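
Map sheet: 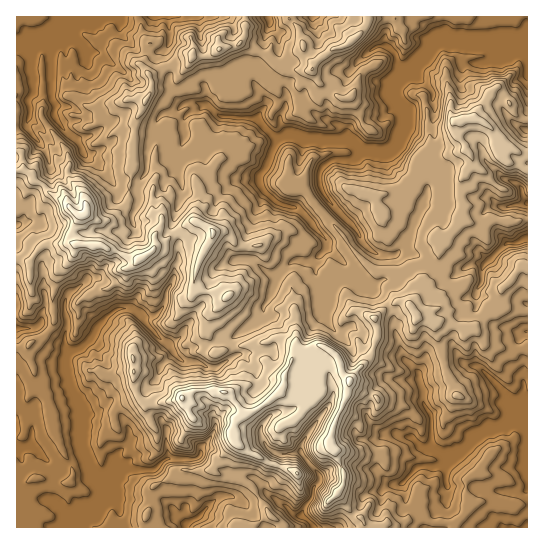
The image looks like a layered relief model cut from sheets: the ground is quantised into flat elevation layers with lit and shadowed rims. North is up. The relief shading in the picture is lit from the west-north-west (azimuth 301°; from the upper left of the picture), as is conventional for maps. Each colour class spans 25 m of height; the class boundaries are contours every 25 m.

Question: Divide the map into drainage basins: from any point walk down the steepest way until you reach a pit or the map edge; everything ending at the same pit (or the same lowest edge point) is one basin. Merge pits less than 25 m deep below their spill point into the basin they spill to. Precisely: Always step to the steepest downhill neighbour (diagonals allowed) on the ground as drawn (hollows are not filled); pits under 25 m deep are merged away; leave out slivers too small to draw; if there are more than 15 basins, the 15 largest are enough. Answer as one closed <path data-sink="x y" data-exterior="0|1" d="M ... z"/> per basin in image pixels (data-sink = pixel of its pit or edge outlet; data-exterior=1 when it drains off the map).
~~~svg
<path data-sink="527 41" data-exterior="1" d="M527 16l-157 0-3 10-10 11-14 10-12 2-16 14-5 8-25-3-6-3-9-10-28-12-8 4-13 1-12 8-27 1-33 18 3 7-1 9-15 28-3 26 2 22-4 10-2 22-2 7-17 14-11 1-12-6-8 1-8 15-2 8 5 5 27 1 37 15 13-8 6-7 8-2 10-11 16-11 6 0 10 6 5 3 1 5-14 27-6 25 24 6 8 5-14 15-4 10 0 10 8 18 4 2 20-8 15 0 15-4 5-4 16 4 11 10 6 0 14-6 18 13 4 16 7 6 6-9 12-10 5-11 4-13-2-19 22-17 5 0 8 4 18-19 11-15 0-32 10-4 15-17-1-16-3-4 0-15 7-14 6-6 0-2-18-30 0-9 8-3 10 0 11-16 4-9 7-6 8 5 9 17 9 9 7 0z"/><path data-sink="71 527" data-exterior="1" d="M197 221l-11 3-21 19-8 2-6 7-13 8-37-15-23-1-3 3-3 11-13 12-6 21 0 34-12 14-8 2-5 5 0 7 7 17 0 5 13 23 5 29 20 47-3 9-11 0-14-4-12 0-10 4-3 6 0 18-4 2 1 19 128 0 0-13 4-6 0-14 5-10 13-5 8-9 35 0 6-10 18-20 16 12 21 11 16 3-4-18 1-10-4-12 18-10 15-16 3-6-1-12-12-28-10-12-10-4-9-2-5 4-15 4-15 0-20 8-4-2-8-18 0-10 4-10 14-15-8-5-24-6 6-25 14-27-2-6z"/><path data-sink="527 425" data-exterior="1" d="M402 301l-5 0-7 4-15 13 2 19-4 13-5 11-19 20-2 16-11 21-5 25 13 30 0 9-7 12 17 21 9 4 2 9 90 0 1-5 9-9 6-9 4-2 19-2 19 4 14 0 1-156-18 2-17-4-8-3-10-13-9 1-8-5-16-6-25-2-5-12z"/><path data-sink="66 17" data-exterior="1" d="M138 16l-122 1 0 133 5 3 2 16 9 6 2 6 8 3 8 9 15 7 9 12 7 4 6-1 12 6 14-2 15-16 1-20 6-16-2-22 3-26 8-13 8-21-3-10-8-9 8-23-6-8z"/><path data-sink="314 527" data-exterior="1" d="M321 345l-14 6-10-1 10 12 1 9 7 12 1 12-18 22-18 10 4 12-1 10 2 17 3 3-17-5-21-11-16-12-18 20-5 9 38 14 7 7 12 22 17 15 78 0 0-9-9-4-17-21 7-12 0-9-13-30 1-13 15-33 2-16-8-10-2-13z"/><path data-sink="527 238" data-exterior="1" d="M463 219l-14 16-10 4 0 32-28 35 6 13 25 2 27 11 4-1 3-6 23-23 4-15 10-9 4-8 5-5 6 0 0-44-7-1-10 3-21-3-8 8-3 0z"/><path data-sink="186 525" data-exterior="0" d="M211 471l-36 0-8 9-13 5-5 10 0 14-4 6 0 12 96 1 14-3 10-8 6-2-15-24-7-7z"/><path data-sink="527 203" data-exterior="1" d="M475 119l-17 1-5 6 4 11 7 6 1 7 4 3 4 8 0 2-6 6-7 14 0 15 3 4 1 17 15 9 3 0 8-8 21 3 16-3 1-50-22-9-7-8 0-16-9-10z"/><path data-sink="17 447" data-exterior="1" d="M27 347l-11 2 1 159 3-1 0-18 3-6 10-4 37 4 3-9-18-43-7-33-13-23z"/><path data-sink="154 17" data-exterior="1" d="M245 16l-106 0 4 19 6 8-8 23 8 9 2 0 31-18 27-1 12-8 13-1 6-4 5-9z"/><path data-sink="17 329" data-exterior="1" d="M73 243l-28 1-10 10-5 10-4-4-10-1 1 89 8 0 8-7 8-2 12-14 0-34 4-18 15-15 5-13z"/><path data-sink="17 225" data-exterior="1" d="M23 169l-7 2 0 87 10 2 4 4 5-10 10-10 26-1-2-4 2-8 9-16-7-4-8-11-15-7-8-9-8-3-2-6z"/><path data-sink="269 17" data-exterior="1" d="M289 16l-43 0-1 18-5 8 30 13 9 10 6 3 25 3 3-6-9-12-5-24-10-10z"/><path data-sink="313 17" data-exterior="1" d="M369 16l-79 0-1 3 10 10 5 24 10 12 17-16 12-2 14-10 10-11z"/><path data-sink="527 130" data-exterior="1" d="M498 88l-5 1-5 5-15 24 17 9 13 18 7 2 9 6 8 2 1-34-7-2-9-9-3-8z"/>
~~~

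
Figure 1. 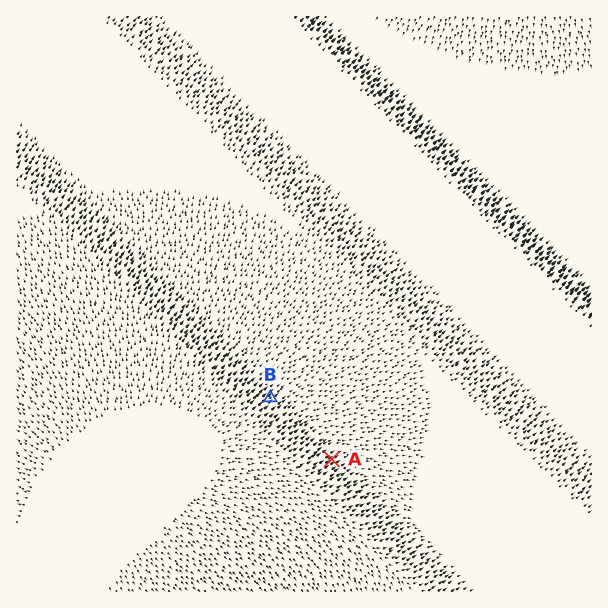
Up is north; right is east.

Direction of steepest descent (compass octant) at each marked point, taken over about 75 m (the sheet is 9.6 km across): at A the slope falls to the NE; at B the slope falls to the NE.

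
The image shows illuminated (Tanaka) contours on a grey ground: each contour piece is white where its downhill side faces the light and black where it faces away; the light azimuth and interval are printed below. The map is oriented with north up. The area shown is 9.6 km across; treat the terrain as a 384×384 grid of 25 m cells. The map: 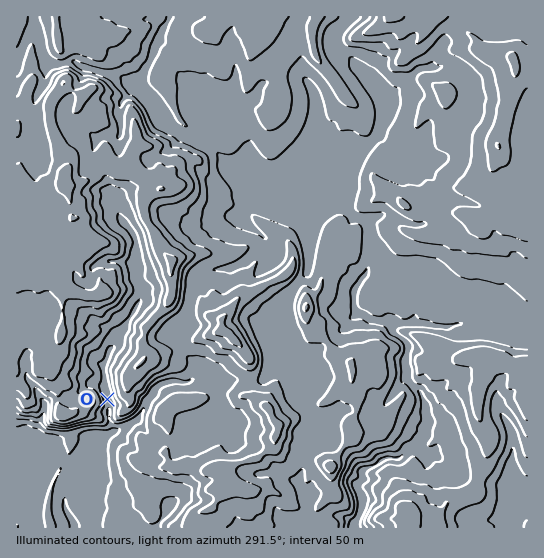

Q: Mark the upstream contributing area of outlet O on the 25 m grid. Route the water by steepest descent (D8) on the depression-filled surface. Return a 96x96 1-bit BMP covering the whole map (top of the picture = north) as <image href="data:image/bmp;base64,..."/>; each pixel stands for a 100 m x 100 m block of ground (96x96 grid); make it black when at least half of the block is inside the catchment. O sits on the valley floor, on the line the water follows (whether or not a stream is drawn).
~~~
<image width="96" height="96" href="data:image/bmp;base64,Qk2+BAAAAAAAAD4AAAAoAAAAYAAAAGAAAAABAAEAAAAAAIAEAAATCwAAEwsAAAIAAAAAAAAA////AAAAAAAAAAAAAAAAAAAAAAAAAAAAAAAAAAAAAAAAAAAAAAAAAAAAAAAAAAAAAAAAAAAAAAAAAAAAAAAAAAAAAAAAAAAAAAAAAAAAAAAAAAAAAAAAAAAAAAAAAAAAAAAAAAAAAAAAAAAAAAAAAAAAAAAAAAAAAAAAAAAAAAAAAAAAAAAAAAAAAAAAAAAAAAAAAAAAAAAAAAAAAAAAAAAAAAAAAAAAAAAAAAAAAAAAAAAAAAAAAAAAAAAAAAAAAAAAAAAAAAAAAAAAAAAAAAAAAAAAAAAAAAAAAAAAAAAAAAAAAAAAAAAAAAAAAAAAAAAAAAAAAAAAAAAAAAAAAAAAAAAA4AAAAAAAAAAAAAAA8AAAAAAAAAAAAAAA/AAAAAAAAAAAAAAA/+AAAAAAAAAAAAAA//AAAAAAAAAAAAAB//gAAAAAAAAAAAAB//gAAAAAAAAAAAAB//gAAAAAAAAAAAAD//wAAAAAAAAAAAAD//4AAAAAAAAAAAAD//8AAAAAAAAAAAAD//8AAAAAAAAAAAAB//8AAAAAAAAAAAAA//8AAAAAAAAAAAAA//8AAAAAAAAAAAAA//8AAAAAAAAAAAAAf/8AAAAAAAAAAAAAf/+AAAAAAAAAAAAAf//AAAAAAAAAAAAAf//gAAAAAAAAAAAAf//wAAAAAAAAAAAAf//4AAAAAAAAAAAAf//4AAAAAAAAAAAAf//4AAAAAAAAAAAB///4AAAAAAAAAAD////4AAAAAAAAAAD////4AAAAAAAAAAD////4AAAAAAAAAAD////4AAAAAAAAAAD////4AAAAAAAAAAD////wAAAAAAAAAAD////gAAAAAAAAAAAB///gAAAAAAAAAAAA///AAAAAAAAAAAAAf//AAAAAAAAAAAAAf/+AAAAAAAAAAAAAP/+AAAAAAAAAAAAAP/8AAAAAAAAAAAAAP/8AAAAAAAAAAAAAP/8AAAAAAAAAAAAAP/8AAAAAAAAAAAAAP/+AAAAAAAAAAAAAP//AAAAAAAAAAAAAD//AAAAAAAAAAAAAA/8AAAAAAAAAAAAAAfwAAAAAAAAAAAAAAAAAAAAAAAAAAAAAAAAAAAAAAAAAAAAAAAAAAAAAAAAAAAAAAAAAAAAAAAAAAAAAAAAAAAAAAAAAAAAAAAAAAAAAAAAAAAAAAAAAAAAAAAAAAAAAAAAAAAAAAAAAAAAAAAAAAAAAAAAAAAAAAAAAAAAAAAAAAAAAAAAAAAAAAAAAAAAAAAAAAAAAAAAAAAAAAAAAAAAAAAAAAAAAAAAAAAAAAAAAAAAAAAAAAAAAAAAAAAAAAAAAAAAAAAAAAAAAAAAAAAAAAAAAAAAAAAAAAAAAAAAAAAAAAAAAAAAAAAAAAAAAAAAAAAAAAAAAAAAAAAAAAAAAAAAAAAAAAAAAAAAAAAAAAAAAAAAAAAAAAAAAAAAAAAAAAAAAAAAAAAAAAAAAAAAAAAAAAAAAAAAAAAAAAAAAAAAAAAAAAAAAAAAAAAAAAAAAAAAAAAAAAAAAAAAAAAAAAAAAAAA="/>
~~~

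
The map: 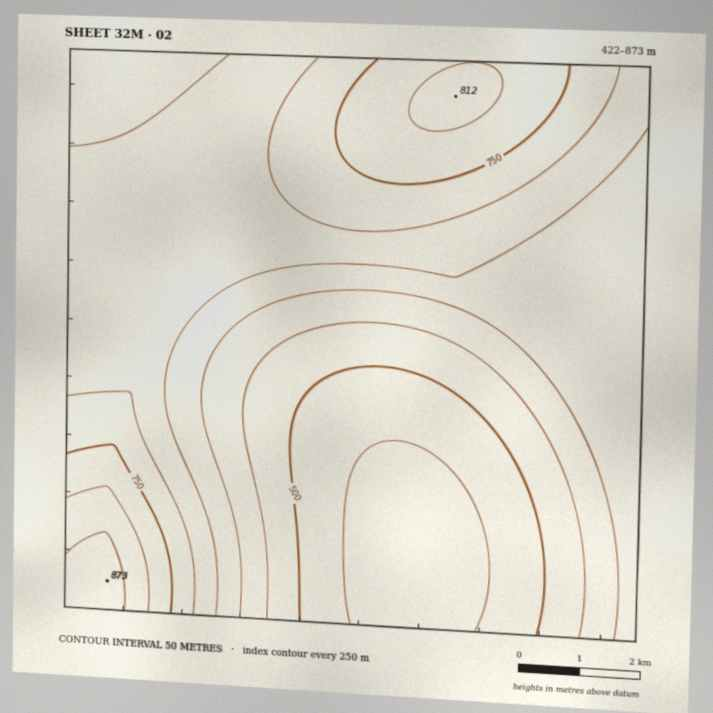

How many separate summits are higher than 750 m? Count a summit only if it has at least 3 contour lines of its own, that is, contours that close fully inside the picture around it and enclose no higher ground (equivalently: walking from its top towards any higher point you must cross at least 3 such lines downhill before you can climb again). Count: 0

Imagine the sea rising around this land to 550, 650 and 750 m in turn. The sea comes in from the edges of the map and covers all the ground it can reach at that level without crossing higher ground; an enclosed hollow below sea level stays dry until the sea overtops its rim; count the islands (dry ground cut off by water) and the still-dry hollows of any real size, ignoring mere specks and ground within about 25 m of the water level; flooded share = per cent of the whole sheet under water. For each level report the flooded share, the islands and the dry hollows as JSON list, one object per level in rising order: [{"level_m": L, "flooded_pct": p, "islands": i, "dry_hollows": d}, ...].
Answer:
[{"level_m": 550, "flooded_pct": 27, "islands": 0, "dry_hollows": 0}, {"level_m": 650, "flooded_pct": 55, "islands": 0, "dry_hollows": 0}, {"level_m": 750, "flooded_pct": 89, "islands": 0, "dry_hollows": 0}]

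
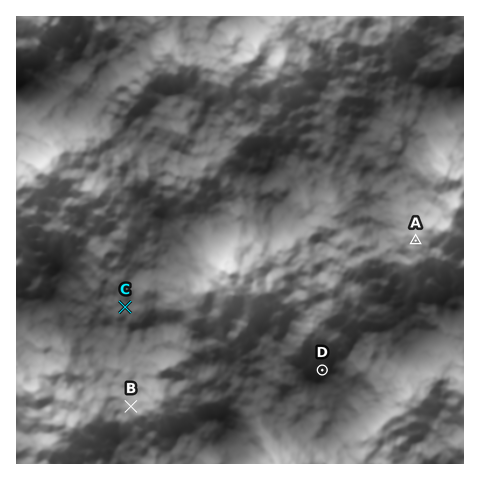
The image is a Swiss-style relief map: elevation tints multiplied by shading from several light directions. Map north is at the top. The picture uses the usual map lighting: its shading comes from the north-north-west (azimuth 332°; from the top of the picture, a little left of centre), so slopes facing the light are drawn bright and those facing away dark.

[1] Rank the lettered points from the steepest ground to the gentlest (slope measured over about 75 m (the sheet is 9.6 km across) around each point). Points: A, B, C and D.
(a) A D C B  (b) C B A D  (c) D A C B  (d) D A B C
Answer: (d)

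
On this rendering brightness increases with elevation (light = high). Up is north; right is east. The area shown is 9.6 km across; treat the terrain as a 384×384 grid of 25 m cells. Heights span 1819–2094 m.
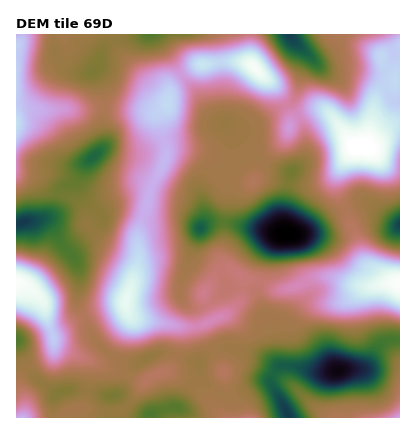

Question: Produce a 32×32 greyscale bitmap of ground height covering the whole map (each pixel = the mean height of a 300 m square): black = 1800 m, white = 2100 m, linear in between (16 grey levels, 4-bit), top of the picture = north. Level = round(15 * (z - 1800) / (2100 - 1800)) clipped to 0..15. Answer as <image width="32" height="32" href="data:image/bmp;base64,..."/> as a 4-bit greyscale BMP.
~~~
<image width="32" height="32" href="data:image/bmp;base64,Qk12AgAAAAAAAHYAAAAoAAAAIAAAACAAAAABAAQAAAAAAAACAAATCwAAEwsAABAAAAAAAAAAAAAAABEREQAiIiIAMzMzAERERABVVVUAZmZmAHd3dwCIiIgAmZmZAKqqqgC7u7sAzMzMAN3d3QDu7u4A////AKmIiIiHdnd4iIh1RXiIiJmZh4iHeId3eIiIdVZ3d3eIiId4h3iIiIiIh2VnZUVWeIiIiIiIiIiIiIdlVUMiNGeImZiIiIiIiIiIZVVDIjRneKuZiIiIiIiIiHZmZEVVZ3i8qIiaqZmYiIiIiHZnd2aKy5iJvcu6qpmIiIiHiIh3vNuYmt7cqpmqmIiImaqpmd7riJve25iJmZmIiZq8zM3u2oib3tuYiZmZmZqavN7u7smHis3bmImZmZmaqrze7tuYd4m926iImZiIiZqrzd2Yh2eJrMuoiIiHZVVnibu6dnZniKzLqHeIdjIiNXiZh1VWd4iby5hlZ2QhESV4iHVEVneIiruYZWdlMiJGiIh1ZmZ3eIm7mHd3d1RFZ4iId3d3d3iJu5iHiIh2Z4iYiIiId3d4iruoiIiIiHeJqZmZmId2d4qruYiIiIh3iczMy5iHdleJq7qYiIiIiInO7uypiIdmiau7mIiIiJiK3v/typmId4m7upiIiImpm97u7cuqmIiKvMuYiIiJqqzu7u3LuqmImszMmIiIiaq93M3dy6qpiJq8zKmIiaqpvLq93MqZiIiJu8uqmavMqZmIrMy5iId3iau7u7vN7ah3iJvMuYiHd4iZms3M3tuHZoibzMqIiHeIiImru824ZVeIm8zKiIiIh3d4iJmal0RoiJq7"/>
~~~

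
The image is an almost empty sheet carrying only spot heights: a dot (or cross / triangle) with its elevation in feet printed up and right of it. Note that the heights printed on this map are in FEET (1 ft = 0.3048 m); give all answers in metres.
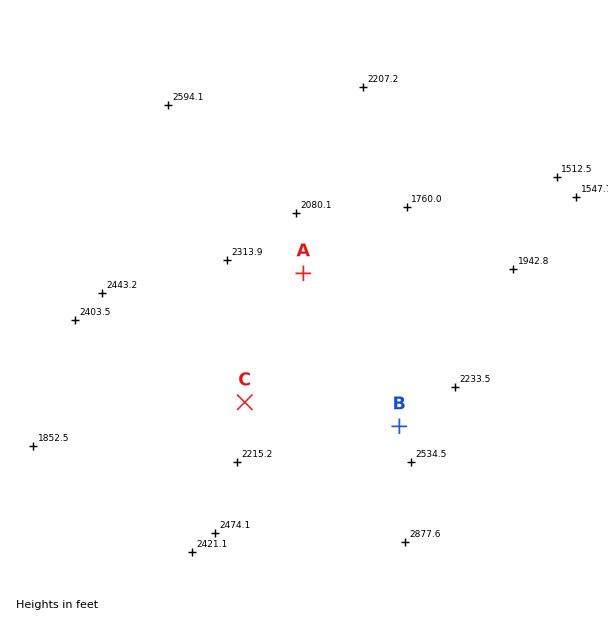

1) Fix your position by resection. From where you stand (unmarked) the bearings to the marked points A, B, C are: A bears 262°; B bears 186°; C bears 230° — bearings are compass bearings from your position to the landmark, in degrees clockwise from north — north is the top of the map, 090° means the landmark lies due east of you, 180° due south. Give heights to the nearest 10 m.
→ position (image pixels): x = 417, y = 257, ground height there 590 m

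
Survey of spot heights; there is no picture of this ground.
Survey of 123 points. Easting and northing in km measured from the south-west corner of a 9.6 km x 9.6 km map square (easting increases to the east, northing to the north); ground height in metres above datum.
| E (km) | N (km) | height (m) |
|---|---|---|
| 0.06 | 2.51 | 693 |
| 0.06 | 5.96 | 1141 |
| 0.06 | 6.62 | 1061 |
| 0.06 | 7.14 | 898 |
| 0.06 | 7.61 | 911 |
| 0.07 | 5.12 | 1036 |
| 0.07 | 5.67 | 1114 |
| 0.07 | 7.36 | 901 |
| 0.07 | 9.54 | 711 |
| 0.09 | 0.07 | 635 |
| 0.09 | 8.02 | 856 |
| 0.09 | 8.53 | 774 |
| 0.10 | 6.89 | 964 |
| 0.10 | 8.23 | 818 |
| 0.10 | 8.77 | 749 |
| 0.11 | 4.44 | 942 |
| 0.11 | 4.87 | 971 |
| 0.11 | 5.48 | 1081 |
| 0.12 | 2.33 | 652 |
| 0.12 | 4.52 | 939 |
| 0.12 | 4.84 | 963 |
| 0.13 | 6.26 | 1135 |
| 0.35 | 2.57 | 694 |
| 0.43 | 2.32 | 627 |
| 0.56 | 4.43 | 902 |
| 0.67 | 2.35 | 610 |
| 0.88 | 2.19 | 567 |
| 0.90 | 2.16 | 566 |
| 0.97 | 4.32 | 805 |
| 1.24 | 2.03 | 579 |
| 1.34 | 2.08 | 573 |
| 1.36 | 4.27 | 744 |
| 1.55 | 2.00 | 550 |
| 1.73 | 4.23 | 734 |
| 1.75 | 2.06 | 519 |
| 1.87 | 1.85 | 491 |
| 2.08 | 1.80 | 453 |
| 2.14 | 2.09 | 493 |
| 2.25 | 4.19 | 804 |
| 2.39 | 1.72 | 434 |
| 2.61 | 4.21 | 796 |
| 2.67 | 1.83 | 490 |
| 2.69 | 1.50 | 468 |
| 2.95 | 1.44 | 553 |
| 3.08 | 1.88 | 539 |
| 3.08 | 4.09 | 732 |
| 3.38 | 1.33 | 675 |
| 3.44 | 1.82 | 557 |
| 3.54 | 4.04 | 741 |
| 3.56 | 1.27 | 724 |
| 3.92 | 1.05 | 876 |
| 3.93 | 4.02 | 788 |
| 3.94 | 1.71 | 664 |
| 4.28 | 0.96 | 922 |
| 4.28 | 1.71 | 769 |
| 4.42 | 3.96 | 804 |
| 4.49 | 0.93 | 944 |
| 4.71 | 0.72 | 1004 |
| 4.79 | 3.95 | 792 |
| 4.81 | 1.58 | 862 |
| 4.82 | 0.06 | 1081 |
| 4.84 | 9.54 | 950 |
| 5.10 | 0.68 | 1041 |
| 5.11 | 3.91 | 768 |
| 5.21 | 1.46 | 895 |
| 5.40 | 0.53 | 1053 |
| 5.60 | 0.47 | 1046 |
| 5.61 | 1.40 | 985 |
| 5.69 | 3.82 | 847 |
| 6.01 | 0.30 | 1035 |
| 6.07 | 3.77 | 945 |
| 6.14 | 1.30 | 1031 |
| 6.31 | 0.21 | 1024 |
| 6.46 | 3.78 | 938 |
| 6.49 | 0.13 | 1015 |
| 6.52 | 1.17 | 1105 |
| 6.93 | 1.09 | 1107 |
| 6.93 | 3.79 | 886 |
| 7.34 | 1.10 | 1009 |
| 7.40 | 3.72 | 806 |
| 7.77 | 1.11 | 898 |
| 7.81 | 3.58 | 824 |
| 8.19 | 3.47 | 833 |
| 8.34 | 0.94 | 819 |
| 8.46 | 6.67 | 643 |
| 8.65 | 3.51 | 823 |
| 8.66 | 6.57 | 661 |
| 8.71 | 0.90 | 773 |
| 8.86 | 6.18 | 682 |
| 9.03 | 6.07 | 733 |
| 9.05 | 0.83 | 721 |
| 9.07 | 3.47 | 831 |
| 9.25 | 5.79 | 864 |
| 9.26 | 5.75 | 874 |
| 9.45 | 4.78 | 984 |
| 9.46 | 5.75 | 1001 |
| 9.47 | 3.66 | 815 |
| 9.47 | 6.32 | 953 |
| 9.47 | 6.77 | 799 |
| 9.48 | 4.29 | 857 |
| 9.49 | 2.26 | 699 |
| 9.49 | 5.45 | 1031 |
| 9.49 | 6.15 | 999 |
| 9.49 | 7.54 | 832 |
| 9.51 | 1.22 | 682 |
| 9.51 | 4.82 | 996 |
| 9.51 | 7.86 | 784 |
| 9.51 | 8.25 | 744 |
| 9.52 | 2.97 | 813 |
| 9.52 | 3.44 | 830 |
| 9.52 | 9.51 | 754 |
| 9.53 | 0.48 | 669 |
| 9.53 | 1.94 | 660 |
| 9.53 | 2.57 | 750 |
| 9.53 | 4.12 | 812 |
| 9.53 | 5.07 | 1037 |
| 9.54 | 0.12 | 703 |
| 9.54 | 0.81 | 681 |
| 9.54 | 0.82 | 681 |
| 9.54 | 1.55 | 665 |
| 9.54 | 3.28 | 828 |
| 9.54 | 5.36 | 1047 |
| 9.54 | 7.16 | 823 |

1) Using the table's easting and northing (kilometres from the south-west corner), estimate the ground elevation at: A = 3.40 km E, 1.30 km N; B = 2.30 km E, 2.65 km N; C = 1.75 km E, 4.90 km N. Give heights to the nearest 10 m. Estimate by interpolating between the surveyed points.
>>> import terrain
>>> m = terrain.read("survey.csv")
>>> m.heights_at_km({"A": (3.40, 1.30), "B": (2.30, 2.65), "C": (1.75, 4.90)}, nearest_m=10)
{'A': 690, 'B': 650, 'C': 880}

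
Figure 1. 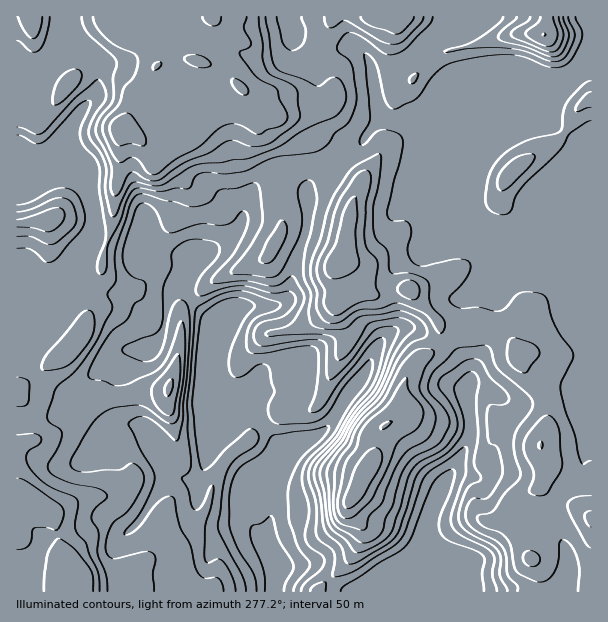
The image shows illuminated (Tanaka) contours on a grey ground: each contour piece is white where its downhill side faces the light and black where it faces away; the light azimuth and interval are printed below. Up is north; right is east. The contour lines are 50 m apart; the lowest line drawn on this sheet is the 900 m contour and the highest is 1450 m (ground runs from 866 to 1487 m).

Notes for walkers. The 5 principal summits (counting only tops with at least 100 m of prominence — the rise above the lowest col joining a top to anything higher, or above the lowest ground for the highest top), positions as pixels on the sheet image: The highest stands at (122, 129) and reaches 1487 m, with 621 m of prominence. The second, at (545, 35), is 1451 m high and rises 223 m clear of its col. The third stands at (342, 258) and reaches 1390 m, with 177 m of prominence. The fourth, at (371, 465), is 1378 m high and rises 137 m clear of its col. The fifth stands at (47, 219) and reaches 1371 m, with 151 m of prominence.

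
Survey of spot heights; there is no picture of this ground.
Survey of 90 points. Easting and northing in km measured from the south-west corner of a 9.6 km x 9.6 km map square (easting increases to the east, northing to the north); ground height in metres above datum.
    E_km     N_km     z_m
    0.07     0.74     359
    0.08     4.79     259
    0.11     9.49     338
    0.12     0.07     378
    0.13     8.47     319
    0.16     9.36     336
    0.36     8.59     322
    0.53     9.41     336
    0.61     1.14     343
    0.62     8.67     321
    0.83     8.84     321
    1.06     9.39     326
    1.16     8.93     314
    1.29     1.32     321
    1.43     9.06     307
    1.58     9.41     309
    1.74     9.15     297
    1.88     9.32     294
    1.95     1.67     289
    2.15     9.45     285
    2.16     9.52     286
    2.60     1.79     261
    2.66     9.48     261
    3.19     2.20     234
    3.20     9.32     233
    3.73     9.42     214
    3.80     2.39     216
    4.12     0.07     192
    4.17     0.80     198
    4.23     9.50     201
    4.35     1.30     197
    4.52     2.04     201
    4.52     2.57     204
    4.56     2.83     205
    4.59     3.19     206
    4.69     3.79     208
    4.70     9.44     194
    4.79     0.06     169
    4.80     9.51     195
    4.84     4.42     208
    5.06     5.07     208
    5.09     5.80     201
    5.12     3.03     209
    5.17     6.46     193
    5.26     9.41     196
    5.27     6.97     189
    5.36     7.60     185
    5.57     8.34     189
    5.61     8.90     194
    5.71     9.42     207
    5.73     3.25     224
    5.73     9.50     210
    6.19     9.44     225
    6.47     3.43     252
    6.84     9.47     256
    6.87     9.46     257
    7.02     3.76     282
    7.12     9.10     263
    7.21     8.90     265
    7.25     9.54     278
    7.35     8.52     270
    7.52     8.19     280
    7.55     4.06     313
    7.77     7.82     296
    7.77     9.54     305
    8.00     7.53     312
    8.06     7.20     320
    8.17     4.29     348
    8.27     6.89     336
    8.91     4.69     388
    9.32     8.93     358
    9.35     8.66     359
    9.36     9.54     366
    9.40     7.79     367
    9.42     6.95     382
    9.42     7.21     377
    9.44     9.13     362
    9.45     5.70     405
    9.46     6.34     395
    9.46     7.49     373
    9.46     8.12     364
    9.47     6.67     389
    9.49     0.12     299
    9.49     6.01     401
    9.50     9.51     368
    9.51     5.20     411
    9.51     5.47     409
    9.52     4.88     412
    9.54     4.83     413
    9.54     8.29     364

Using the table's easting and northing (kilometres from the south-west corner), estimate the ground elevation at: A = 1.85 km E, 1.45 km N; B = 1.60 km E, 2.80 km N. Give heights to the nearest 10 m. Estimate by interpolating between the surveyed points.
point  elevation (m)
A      300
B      270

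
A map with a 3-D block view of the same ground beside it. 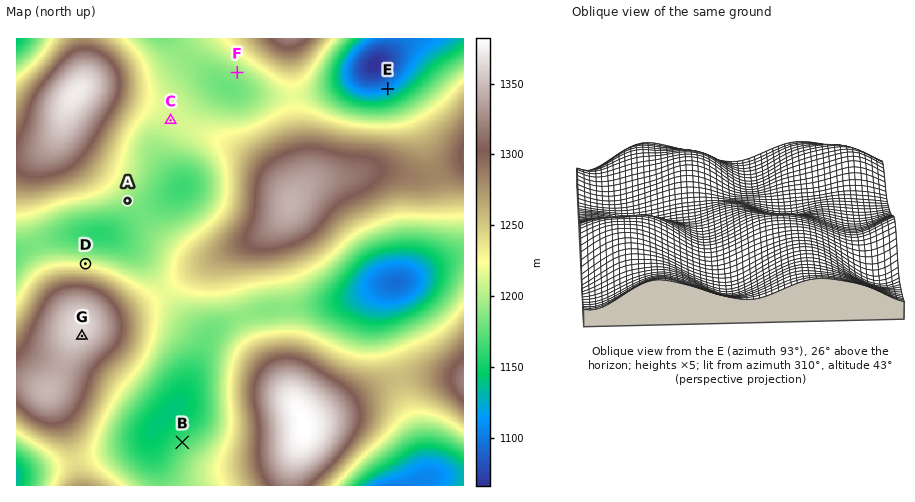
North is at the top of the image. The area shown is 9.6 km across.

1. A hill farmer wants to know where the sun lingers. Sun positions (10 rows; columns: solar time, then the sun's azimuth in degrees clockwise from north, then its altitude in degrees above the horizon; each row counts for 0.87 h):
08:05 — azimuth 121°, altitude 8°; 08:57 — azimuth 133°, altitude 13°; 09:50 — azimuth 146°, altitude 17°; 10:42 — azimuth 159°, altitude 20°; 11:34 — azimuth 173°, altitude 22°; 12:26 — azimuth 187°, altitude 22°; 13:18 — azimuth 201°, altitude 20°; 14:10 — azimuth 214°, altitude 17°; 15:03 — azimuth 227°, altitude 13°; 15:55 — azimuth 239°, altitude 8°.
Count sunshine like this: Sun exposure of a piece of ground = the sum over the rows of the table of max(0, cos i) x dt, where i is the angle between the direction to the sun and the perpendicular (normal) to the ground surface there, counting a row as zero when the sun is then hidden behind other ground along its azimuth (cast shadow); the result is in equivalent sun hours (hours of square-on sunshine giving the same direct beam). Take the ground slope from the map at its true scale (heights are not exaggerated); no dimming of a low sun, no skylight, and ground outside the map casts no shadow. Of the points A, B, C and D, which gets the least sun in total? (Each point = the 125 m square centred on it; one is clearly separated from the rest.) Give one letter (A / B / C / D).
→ D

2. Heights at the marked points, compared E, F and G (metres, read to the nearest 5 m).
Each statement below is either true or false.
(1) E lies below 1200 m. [true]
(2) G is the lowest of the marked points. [false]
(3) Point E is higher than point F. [false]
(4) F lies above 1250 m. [false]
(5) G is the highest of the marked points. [true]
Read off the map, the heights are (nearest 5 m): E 1110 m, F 1190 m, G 1360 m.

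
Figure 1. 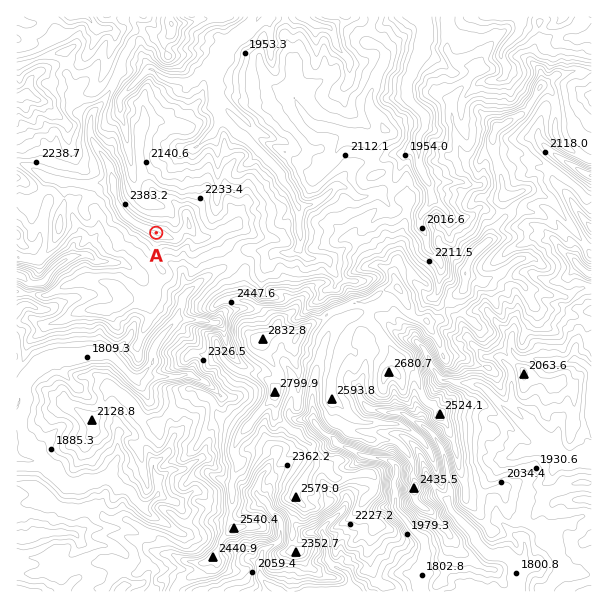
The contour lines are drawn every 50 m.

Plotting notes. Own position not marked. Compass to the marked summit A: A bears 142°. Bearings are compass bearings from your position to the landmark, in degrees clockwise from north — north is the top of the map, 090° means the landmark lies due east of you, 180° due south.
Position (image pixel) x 78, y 133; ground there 2140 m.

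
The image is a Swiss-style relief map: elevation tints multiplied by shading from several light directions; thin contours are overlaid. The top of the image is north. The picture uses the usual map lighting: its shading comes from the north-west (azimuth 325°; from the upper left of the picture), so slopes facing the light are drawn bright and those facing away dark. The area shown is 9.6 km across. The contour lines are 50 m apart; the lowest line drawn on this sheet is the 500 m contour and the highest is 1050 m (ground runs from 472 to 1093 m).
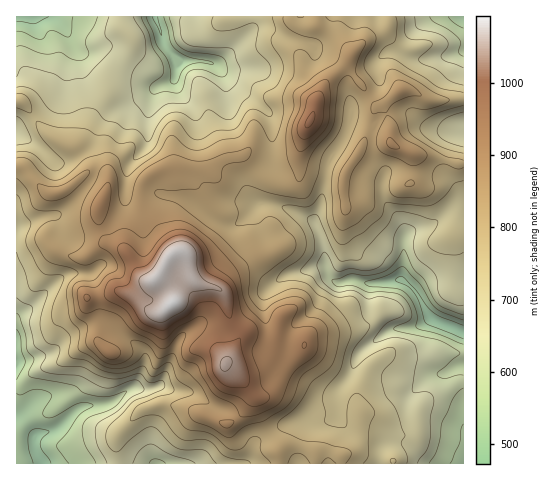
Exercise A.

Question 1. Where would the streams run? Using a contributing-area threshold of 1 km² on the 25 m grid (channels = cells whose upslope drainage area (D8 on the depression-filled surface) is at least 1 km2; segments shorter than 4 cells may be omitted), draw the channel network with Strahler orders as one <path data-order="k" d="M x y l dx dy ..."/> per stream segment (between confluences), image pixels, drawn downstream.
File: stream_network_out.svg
<path data-order="1" d="M232 463l-75 0"/><path data-order="1" d="M439 463l24 0"/><path data-order="1" d="M463 439l0 24"/><path data-order="1" d="M319 419l16 0 4-3 0-26 7-9"/><path data-order="1" d="M39 398l-17 15-5 1 0 2"/><path data-order="1" d="M332 395l14-14"/><path data-order="1" d="M182 392l-9-1-9-5-6 0"/><path data-order="2" d="M131 389l-5 2-10 9-5 3-8 1-1 1-14 0-1 1-4 0-5 3-21 19-8 4-6 0-5 2-4 4 0 10 8 15"/><path data-order="2" d="M158 386l-6 3-21 0"/><path data-order="2" d="M346 381l3-4 2-5 3-8 4-9 11-11 9-5 8-7 6-3 6 0 1-1 14 0 6-2 8-7 5 0"/><path data-order="1" d="M431 376l2-1 8 0 4-1 8-6 6-3 4 0 0-1"/><path data-order="1" d="M32 358l-4 2-10 0-1 2 0 5"/><path data-order="1" d="M136 344l9 10 0 10-9 20-5 5"/><path data-order="1" d="M193 328l-14 12-4 7-4 15-3 3-1 6-6 12-3 3"/><path data-order="3" d="M432 319l8 4 9 3 12 6 2 0"/><path data-order="1" d="M265 294l0-1 15-15 6-4 7-1 1-1 11-1 7-4 13 0 1 2"/><path data-order="3" d="M409 285l8 8 9 19 6 7"/><path data-order="1" d="M94 272l-3 1-22 0-2 1-10 7-29 30-6 2-2 2-3 4 0 30"/><path data-order="2" d="M326 269l3 8 7 6 6 0 5-3 10 0 6 3 23 0 2-2 9-1 3 3 9 2"/><path data-order="2" d="M404 246l0 23-1 1 0 8 6 7"/><path data-order="1" d="M405 237l-1 1 0 8"/><path data-order="2" d="M315 224l5 10 1 7 1 1 4 27"/><path data-order="1" d="M53 215l-8 1-11 5-2 0-4 2-6 1-5 5 0 2"/><path data-order="2" d="M259 203l11 0 1 1 5 0 1 2 7 1 27 13 4 4"/><path data-order="1" d="M126 201l0-6-1-1 1-22 4-7 16-19 1-3 0-28 4-10 1-10 2-5 4-3"/><path data-order="1" d="M186 200l27 20 10 4 13 0 2-1 19-19 1 0"/><path data-order="1" d="M382 186l0 6 1 1 1 7 15 16 3 5 1 3 0 21 1 1"/><path data-order="1" d="M34 144l-6-5-9-5-2 0 0-2"/><path data-order="1" d="M349 124l-2 8-6 12-11 13-2 4-1 11-1 1 0 6-3 7-1 14-1 1-1 7-5 9 0 7"/><path data-order="1" d="M271 118l-1-3-41-40-1 0-8-8-6-3"/><path data-order="1" d="M190 106l-9-9-6-13 0-7"/><path data-order="1" d="M148 92l10-5"/><path data-order="2" d="M158 87l13-5 4-5"/><path data-order="1" d="M225 78l-4-7-7-7"/><path data-order="2" d="M175 77l1-10-3-5-2-9"/><path data-order="2" d="M213 63l-9-1-1-1-20 0-4-5-8-3"/><path data-order="1" d="M73 56l1-1 0-9-3-5-9-15-9-9-14 0-1 1-21-1"/><path data-order="3" d="M171 53l-5-5-4-7-1-8-2-7-4-6 0-3"/><path data-order="1" d="M397 53l2 0 12 6 21 0 1-2 13 0 12-4 3 0 2-1 0-2"/><path data-order="1" d="M287 39l-8-4-9-7-14 0-35 35-8 0"/>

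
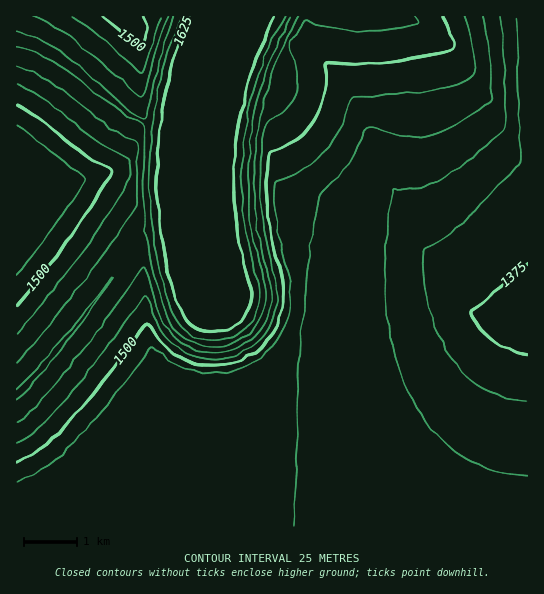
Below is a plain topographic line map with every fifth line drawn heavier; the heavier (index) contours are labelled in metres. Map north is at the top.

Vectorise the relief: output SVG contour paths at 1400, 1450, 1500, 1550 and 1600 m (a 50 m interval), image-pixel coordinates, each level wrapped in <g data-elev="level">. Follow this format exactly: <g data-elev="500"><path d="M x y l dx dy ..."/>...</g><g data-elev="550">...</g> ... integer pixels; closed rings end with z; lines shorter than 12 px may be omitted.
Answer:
<g data-elev="1400"><path d="M527 401l-21-3-20-8-17-12-16-17-12-22-9-24-6-28-3-29 2-9 17-9 16-13 63-65-5-145"/></g><g data-elev="1450"><path d="M293 527l3-44 4-145 5-33 3-39 12-69 29-34 18-35 8 0 31 8 21-1 14-4 14-6 35-23 1-8-1-32-7-45"/></g><g data-elev="1500"><path d="M17 462l22-12 26-24 36-42 45-60 3 0 11 17 13 11 13 8 16 4 17 1 18-3 14-8 14-11 8-10 5-11 4-12 2-13-2-15-9-38-5-31-2-36 3-23 27-15 11-9 8-11 6-12 4-13 1-32 31 2 25-1 41-6 28-7 3-3 0-4-11-26"/><path d="M17 104l22 15 47 36 24 15 1 3-13 23-24 35-57 74"/><path d="M143 17l4 13-2 12-4 7-38-32"/></g><g data-elev="1550"><path d="M17 423l20-18 30-35 35-45 41-58 2 0 2 5 10 35 7 16 10 14 13 10 20 6 20-1 19-9 15-14 8-16 3-19-2-12-10-39-4-30-2-36 2-35 6-34 12-40 10-25 14-26"/><path d="M17 66l17 6 21 13 52 41 28 15 3 8-1 50-2 8-25 38-31 42-33 42-29 33"/><path d="M168 17l-13 36-10 40-3 4-9-6-38-34-21-18-21-13-20-9"/></g><g data-elev="1600"><path d="M181 17l-16 47-11 51-5 52 2 51 9 52 7 28 7 19 7 9 9 8 12 5 12 2 15-3 14-8 10-11 5-14 1-18-10-37-6-36-1-32 1-31 5-34 8-35 12-33 16-32"/></g>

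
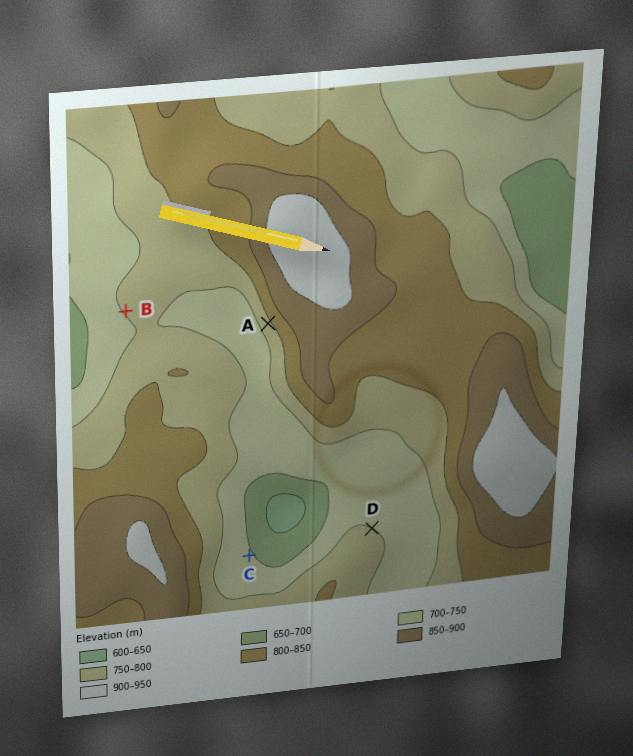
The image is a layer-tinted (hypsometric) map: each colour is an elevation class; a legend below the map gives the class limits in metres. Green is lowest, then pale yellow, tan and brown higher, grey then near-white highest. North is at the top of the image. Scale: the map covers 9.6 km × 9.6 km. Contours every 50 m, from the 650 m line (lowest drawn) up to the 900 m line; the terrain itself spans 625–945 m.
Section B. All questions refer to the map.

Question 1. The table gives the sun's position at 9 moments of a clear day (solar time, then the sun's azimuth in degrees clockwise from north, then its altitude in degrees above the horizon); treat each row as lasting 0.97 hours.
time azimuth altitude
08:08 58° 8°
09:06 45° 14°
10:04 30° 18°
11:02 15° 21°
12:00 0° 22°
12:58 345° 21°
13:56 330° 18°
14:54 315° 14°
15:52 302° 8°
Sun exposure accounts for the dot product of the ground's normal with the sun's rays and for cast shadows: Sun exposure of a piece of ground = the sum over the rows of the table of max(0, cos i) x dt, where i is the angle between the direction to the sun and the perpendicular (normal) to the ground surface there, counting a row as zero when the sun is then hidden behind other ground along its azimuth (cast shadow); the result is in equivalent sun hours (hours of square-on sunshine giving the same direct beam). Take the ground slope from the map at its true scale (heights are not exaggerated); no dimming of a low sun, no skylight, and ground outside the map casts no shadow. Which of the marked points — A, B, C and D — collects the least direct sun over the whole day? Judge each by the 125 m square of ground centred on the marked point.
A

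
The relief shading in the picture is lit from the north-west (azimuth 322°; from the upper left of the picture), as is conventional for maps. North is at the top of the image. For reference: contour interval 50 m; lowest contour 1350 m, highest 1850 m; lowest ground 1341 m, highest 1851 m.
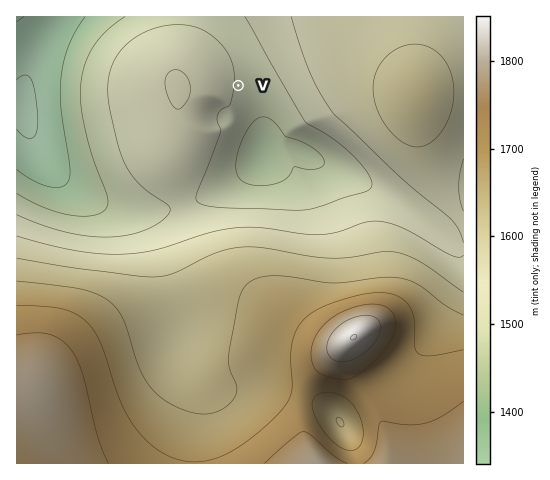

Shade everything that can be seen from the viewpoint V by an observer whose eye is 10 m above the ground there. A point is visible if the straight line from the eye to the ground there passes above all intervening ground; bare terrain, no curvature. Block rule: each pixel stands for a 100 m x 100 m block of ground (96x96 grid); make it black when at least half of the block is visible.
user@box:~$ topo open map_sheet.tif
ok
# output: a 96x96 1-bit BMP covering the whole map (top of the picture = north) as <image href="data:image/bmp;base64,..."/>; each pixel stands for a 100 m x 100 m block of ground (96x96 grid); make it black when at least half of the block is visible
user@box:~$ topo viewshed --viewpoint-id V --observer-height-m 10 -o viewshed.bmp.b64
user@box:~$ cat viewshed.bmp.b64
<image width="96" height="96" href="data:image/bmp;base64,Qk2+BAAAAAAAAD4AAAAoAAAAYAAAAGAAAAABAAEAAAAAAIAEAAATCwAAEwsAAAIAAAAAAAAA////AAAAAAAAAA/4AAAAAAAAAAAAAB/4AAAAAAAAAAAAAD/wAAAAAAAAAAAAAD/wAAAAAAAAAAAAAH/wAAAAAAAAAAAAAH/wAAAAAAAAAAAAAP/wAAAAAAAAAAAAAP/wAAAAAAAAAAAAAf/gAAAAAAAAAAAAAf/gAAAAAAAAAAAAA//gAAAAAAAAAAAAA//gAAAAAAAAAAAAB//gAAAAAAAAAAAAB//gAAAAAAAAAAAAD//gAAAAAAAAAAAAH//gAAAAAAAAAAAAP//gAAAAAAAAAAAAP//gAAAAAAAAAAAAf//AAAAAAAAAAAAA///AAAAAAAAAAAAB///AAAAAAAAAAAAD///AAAAAAAAAAAAH///AAAAAAAAAAAAP///AAAAAAAAAAAAf///gAAAAB8AAAAB////gAAAAB/AAAAD////gAAAAD/wAAAD////gAAAAD/8AAAD////gAAAAD/+AAAD////gAAAAD//gAAD////gAAAAD//4AAD////wAAAAD//8AAD////wAAAAD//+AAD////wAAAAD///gAD////4AAAAH///wAH////4AAAAf///8AE////8AAAD////+AAH///+AAAP/////AAAf///gAAf/////wAAD///4AB//////4EAAP///AP//////8MAAB///////////8MAAAP//////////+cAAAD//////////+8AAAA///////////8AAAAf//////////8AAAAH//////////8AAAAD//////////8AAAAA//////////8AAAAAf/////////8AAAAAP/////////4AAAAAH/////////wAAAAAH/////////AAAAAAD////////+AAAAAAB////////8AAAAAAB////////4AAAAAAA////////wAAAAAAA////////gAAAAAAAf///////AAAAAAAAf//////+AAAAAAAAP//////+AAAAAAAAP//////8AAAAAAAAH//////8AAAAAAAAH//////4AAAAAAAAH//////4AAAAAAAAH//////wAAAAAAAAH//////wAAAAAAAAH//////gAAAAAAAAH//8D//gAAAAAAAAH//wD//gAAAAAAAAP//4D//gAAAAAAAA/9/8H//gAAAAAAAB/9//v//wAAAAAAAB4P/////wAAAAAAAAAP/////wAAAAAAAAAP/////wAAAAAAAAAP/////4AAAAAAAAAf/////4AAAAAAAAB//////4AAAAAAAAH//////4AAAAAAAAH//////4AAAAAAAAH//////wAAAAAAAAH//////wAAAAAAAAD////AfwAAAAAAAAD///+ADgAAAAAAAAB///8AAAAAAAAAAAAf//8AAAAAAAAAAAAP//4AAAAAAAAAAAAH//wAAAAAAAAAAAAH//wAAAAAAAAAAAAP//gAAAAAAAAAAAAP//gAAAAAAAAAAAAP//AAAAAAAAAAAAAP/+AAAAAAAAAAAAAf/+AAAAAAAAAAAAAf/8AAAAAA="/>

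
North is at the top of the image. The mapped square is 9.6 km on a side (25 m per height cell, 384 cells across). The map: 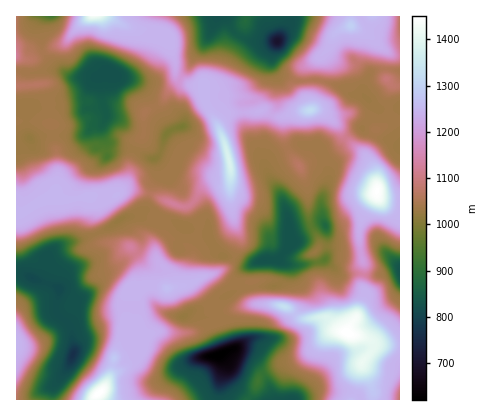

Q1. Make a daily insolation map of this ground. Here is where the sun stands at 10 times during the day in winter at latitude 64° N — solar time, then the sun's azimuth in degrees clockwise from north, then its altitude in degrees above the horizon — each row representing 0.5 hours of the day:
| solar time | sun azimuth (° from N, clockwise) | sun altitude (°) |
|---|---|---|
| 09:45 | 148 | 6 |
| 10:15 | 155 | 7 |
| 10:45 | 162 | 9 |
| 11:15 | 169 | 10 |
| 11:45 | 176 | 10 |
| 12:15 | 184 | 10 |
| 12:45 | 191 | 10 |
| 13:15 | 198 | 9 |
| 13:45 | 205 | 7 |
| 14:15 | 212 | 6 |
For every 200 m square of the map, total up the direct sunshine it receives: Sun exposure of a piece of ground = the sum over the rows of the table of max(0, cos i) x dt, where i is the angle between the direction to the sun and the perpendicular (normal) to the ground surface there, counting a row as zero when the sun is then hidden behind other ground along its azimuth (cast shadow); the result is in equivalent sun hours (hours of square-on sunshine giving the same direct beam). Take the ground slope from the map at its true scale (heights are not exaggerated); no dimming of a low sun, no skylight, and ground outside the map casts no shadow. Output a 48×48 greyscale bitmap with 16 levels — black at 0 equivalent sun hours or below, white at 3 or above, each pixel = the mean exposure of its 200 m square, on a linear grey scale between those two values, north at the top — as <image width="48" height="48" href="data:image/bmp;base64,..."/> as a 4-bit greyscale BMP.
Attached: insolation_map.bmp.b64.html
<image width="48" height="48" href="data:image/bmp;base64,Qk32BAAAAAAAAHYAAAAoAAAAMAAAADAAAAABAAQAAAAAAIAEAAATCwAAEwsAABAAAAAAAAAAAAAAABEREQAiIiIAMzMzAERERABVVVUAZmZmAHd3dwCIiIgAmZmZAKqqqgC7u7sAzMzMAN3d3QDu7u4A////AEMAAAETeFMwAAAQEzEiFoZnd2QhIjRVRXZAAAAAFEMxAAAAExABJXat3ZU0RXdUWJd0EAAAADRFIAAAIhAAEkiqqWVmWbuFR4h1IQAAABRplCABEAAAEReGZ6unV5mFRGqYMQAAADJFh2MQAAAAEQNEW+2mQ0VmVFiYYhAAACM0aoqWIAAAERASR4ZlQyJplUREUiIRERM0R6rP/8hCIiEAI0erunRFdTESIiISESMzRruprf/9gxISREWcyYYyEhAAASIkMjQzNEQzRY3///7e2lVVRCEAAgAAASI0NEREMQAAI0RYmqrNuslBEkMAEQEAASIjRkMzMAASNERGnO/aYRIgACIAAAEQESIiI0REM2mWREM0nMqYQAAAAAARABABESIiETREarzvxkQxAAAAAAAAAAAiAQABESJFMRNEVVVp3HRCAAAAAAAAAAEiEAARIiN5QQEzMyI0a+lDIAAAAAAAAAAAEAEiIiMzMhASIzMiI3tyAAAAAAAAAAAAESIiIiMiMyAAEzEAAAEyAAAAAAAAABRCEoQiI1mVMzIAIxAAAAADIAAAAAAAABMhJNpjI1hkRDQwEQAAAAAkZAAAAAAAAEMjWLzchjIzQyIQAAAAAAFGZCAAAAAAAmQ1Z//d7shTIQAAAAAAABOKUhEAAAAAFFVVjHrv7Km8gyEBAAABEiWZU0UQABABREfd2kRp3//d/GMiIRI0Q0eGVGYgATEDV1WbdERFVoiHfOlDM2iqdWhlh0QhJWM0eVe9pTNERERERa62WJYieJhlh0MjeGVVd2vbdDMzRDM0REe6YgABSaZ2REM3p1dkRFZlQwEzRDIREjNDIQATR3RmMjN6dUVkIiEjIQASMyAAAAASMiIkRURlIjR3VURDESEAEQAAEhAAAAACI0QzMyRUIjRUVkRDISEAAAAAAAAAAAABETQyECRSIjREQzQzIRIAABAAAAAAAAASRDMyETVCIjNEMjMzQzIAARAAAAAAAAAjRDMzISUiIzNEMzM0VSAAESEQAAAAAAEjNCIjI2USM0RnZVRWYgAAEjMyEREAAAATNFIBNnIUZ3m93uy8ggABIjMzMyEAAAAkRFZUWFAli83LzN7IQhABIjMzMyAAAAJURERFqTEld4c0V7lkJEERIjRERDIAABRDNFRXpTMyESIBIhMyABIiIkREQzIRABIjM2erdEREQgAAAQAAABMzQ3dmVCERERAAI0m6REQzEAAAAAAAATNFZzM0QhEiIiAAM0hTNEMyEAAAAAAAIzRGYyIhIkQzMiEVZmYwEhEAAAAAAQE3h2QyEXZkRqtkMza6rKYwAAAAAAAAJZy6llZmZ3REVmmnet7MyqYwAAAAAAAAADVWU2rO7DM0eqe////8l1RAAAAAAAAAAAFFe+3KYiIjNczN//uGVERBAAAAAAAAAAA0aHZUIhIzEVz/yWVEREMhAAAAAAAAABEkVmREQzMiERWrqHZEMyEBAAAAAAAAABESNlNEVEIAABKP6lIhAAAAAAAAERAAABERIRRVRA=="/>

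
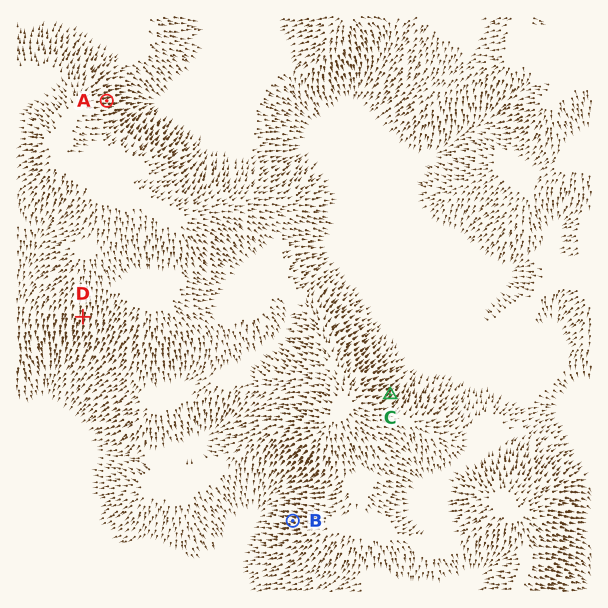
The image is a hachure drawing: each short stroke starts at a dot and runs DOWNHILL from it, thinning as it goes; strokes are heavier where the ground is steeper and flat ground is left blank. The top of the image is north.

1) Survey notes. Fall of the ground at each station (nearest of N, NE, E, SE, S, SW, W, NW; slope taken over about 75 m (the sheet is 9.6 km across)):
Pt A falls E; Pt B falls W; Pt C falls NE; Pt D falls S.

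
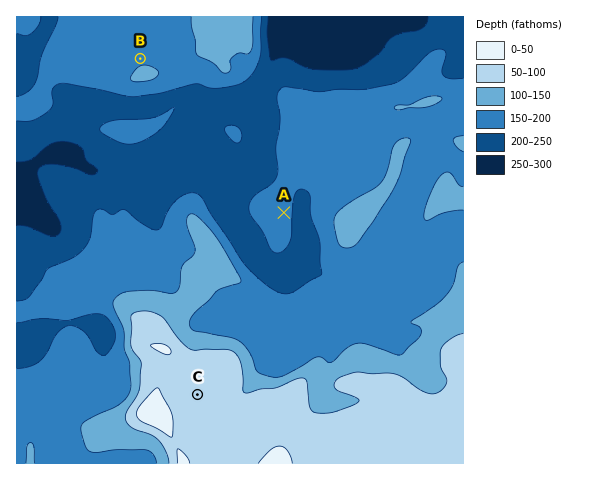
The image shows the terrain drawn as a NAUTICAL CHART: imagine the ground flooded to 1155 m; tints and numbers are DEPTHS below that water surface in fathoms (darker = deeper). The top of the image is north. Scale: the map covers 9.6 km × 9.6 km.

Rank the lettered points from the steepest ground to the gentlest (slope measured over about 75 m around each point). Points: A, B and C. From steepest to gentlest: B A C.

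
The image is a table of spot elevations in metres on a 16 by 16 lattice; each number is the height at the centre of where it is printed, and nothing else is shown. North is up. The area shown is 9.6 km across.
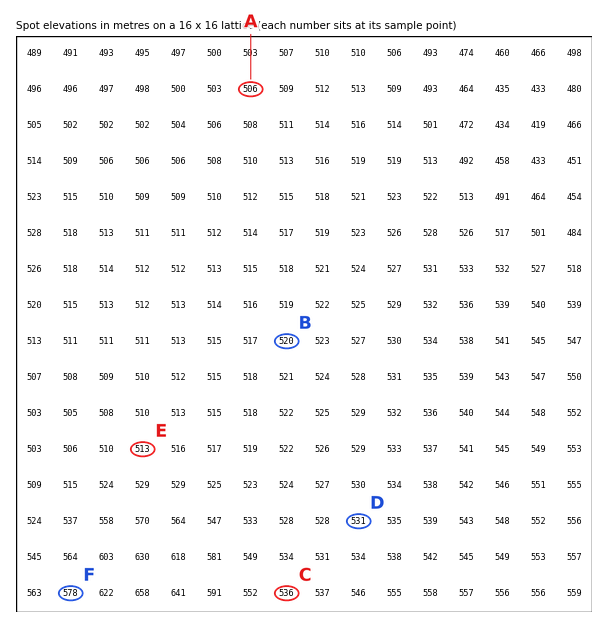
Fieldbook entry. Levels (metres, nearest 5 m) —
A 505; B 520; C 535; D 530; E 515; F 580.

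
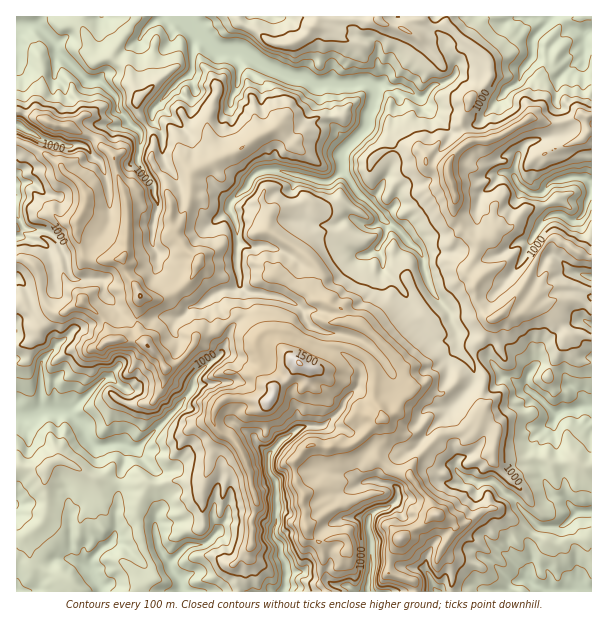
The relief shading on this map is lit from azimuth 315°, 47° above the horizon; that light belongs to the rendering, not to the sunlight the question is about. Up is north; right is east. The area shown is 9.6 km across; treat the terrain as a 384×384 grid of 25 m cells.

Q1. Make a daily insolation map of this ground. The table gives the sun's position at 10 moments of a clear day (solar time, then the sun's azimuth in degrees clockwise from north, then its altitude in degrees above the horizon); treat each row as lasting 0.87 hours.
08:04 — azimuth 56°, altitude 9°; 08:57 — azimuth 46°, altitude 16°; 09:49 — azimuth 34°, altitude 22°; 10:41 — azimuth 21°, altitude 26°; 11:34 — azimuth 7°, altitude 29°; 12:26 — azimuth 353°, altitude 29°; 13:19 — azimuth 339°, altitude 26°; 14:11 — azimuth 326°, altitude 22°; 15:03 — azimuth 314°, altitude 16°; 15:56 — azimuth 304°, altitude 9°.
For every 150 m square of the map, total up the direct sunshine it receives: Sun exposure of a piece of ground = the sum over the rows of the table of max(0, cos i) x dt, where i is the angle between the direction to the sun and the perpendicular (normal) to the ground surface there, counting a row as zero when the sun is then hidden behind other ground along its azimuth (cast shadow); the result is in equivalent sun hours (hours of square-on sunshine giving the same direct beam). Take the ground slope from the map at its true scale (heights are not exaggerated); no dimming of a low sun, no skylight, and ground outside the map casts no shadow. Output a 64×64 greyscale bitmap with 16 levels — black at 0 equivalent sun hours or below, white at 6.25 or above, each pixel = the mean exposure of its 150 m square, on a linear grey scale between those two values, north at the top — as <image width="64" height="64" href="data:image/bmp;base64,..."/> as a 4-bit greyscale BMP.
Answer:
<image width="64" height="64" href="data:image/bmp;base64,Qk12CAAAAAAAAHYAAAAoAAAAQAAAAEAAAAABAAQAAAAAAAAIAAATCwAAEwsAABAAAAAAAAAAAAAAABEREQAiIiIAMzMzAERERABVVVUAZmZmAHd3dwCIiIgAmZmZAKqqqgC7u7sAzMzMAN3d3QDu7u4A////AENVVWmWmoZTE1IAE0ECATREhAARAAAkADZ0I0m4QzVkREZnmXQlaIeHSIQREhEBJHcQABIgSaMARCAlZGMjRENFaKuoVVRoiHURNCEBETERFAIBElqGQAEjEnUlNFMyM1ZmiGRWaJhoVHITe3I1MREDJCMhNAAQMkVoQ3MjIjMjVmU0RCjclnYgKKzLlBIREQJFdjFEARAjVkBXMTM0NDVVVURDQUdWZTEAA4mZdjATBUNpQDYiIAQiFkFEUkeGRZZFVVRCJWdkZ0IQNXhSECQ4zdgwGOswATEjFRQn3duZunVmZUZEVlNXiGIEdnISN6VqyxB8/7MBSDERI4YRSbyYhmVmZVVlM2VEUhJYUBJneEEAAFvHiWe71hBJQUVVq4mGZlZlVXUyRkMyMVUkEjR4mFEAAFq7773eq5MUmZUAQ0ZlVWZld0M2dUIxRWUCNlaJumIQBEju7LuqQCiJUSI0VVVVVVVmUzNWYjFFhhE4uGZ53bMCTN3Ml5ECmoQ0QzVVZERWeYeLqHdzI0VkEWqZmIURAAOqYkQQADqoZFRFRXZCSMyIuqhmeHQjM4QARmZlRDEVrJdaYQEBm5dFQ0WtuWe8vMi8hUE3dCI2gxhzIRI0VVmshGQUYkZ2dUd2i6zLq6qauZd5dBNkETqBBcgQAAE2dmelQyA4d3eJqom7qbmph1IiITRVIUMAiRABW7rKlxIzI2lVNCSHZ5mriqqZmqhlUgARATdAEiiSABAEzty5gQE2RqdFZXdWiLuKqYirmVRWEAAAE3YziTAAAAAANkRlElWVi7l2anZlaZu5Z3l3QiQQAAACWqdREQABAAADl1iZNWh4mYd6t1RorctDRENFQxASEQEiSUAWUxIgAAFJqLuVNGZ5mXearIESWEMyIhFENXmlEAN7x2eqZBAAMyiYqYQiQ0es2GmWEQIyEiIgAAJBADcxETjP/aiVAxQiInh4h2NYVIqdp0EBaCESIhIAAAAAEyMgAQA1fOkQICZlaHh4u3iXeHiCIzRBAQEAARAAAAACMxAFmImqpjATdmZXiHd6yaqIowEkmCABUgIgIAAAABGsMQFsund3SN/spjiWa7mZmnlhNiJDADUSAFQzAAAABbqjAARkZ3jv7clUmla83KeHZRNzIiQjM3MABavHIROLuqhFAWd3jO2pmb2kXNy6iHdzFTIxJENChjEAKK3+3PuZaIYheqeJid2nUhXMy5hmeHYRExETZ3hncwAASbzLy6msypSKzczMghEke8uphniFQxAREBJayzZzEAAGmGRFZYvcyWmrvNlpu6zcupiHiHZllSQRFFYwSGe6IXqXQRASR6u6zczu10Q2nP3KmYioVlfNloZVUxSIaaqZiXZkR2QhN5zd7KYhWKvrvcmYeZRUV5vHeHiHiZdnh8+lVWrdqDIyNoYQACaa3s7LqpaZVDRFWLtohnd3dVZ4l3VmfaqIhDETZVIkipl6yqmqd5dWY3ZWjJeKvMwjZ3dAAAKKmIiHI3lleImamKuZmaiJhVVnm3RJx5dkECaXdmEjIleJiHhoh1V5u7dauYrLiJl1ZouJzHWpeFEAzah1Z5vLeJh2WchUSd3bZayndUd3nHV5mYVWuHpUEUrtpmQ2eamIhTWM/qZVIyJs2odTIUqINGY0VjNIiYIp/WhlJEZnmHdmZZq8ylQhOtyodmeqSnM0ZlOJdjE2qt/sUwASVVaIeGV4d3rLWLq8upiJqoeXIkVEJoh4dVR+/tpkMmqUVnd2NGeWVHpHmoZmVVVzFDIhRUQlh4mqUxZRSHipq7dnd3ZDd5ZEVkeJl2VWd1amEYZERSR4d6yWMANVmqyYh3d2hoVqlldyapi82nvKmVExJURFRXiZau/XZlZolRJZl2aXdIuXhzEViXms/tykEEY3dkRZdauoQBfah0U0IEu3ad1ym3d2EzE822UxN4IiKFVVdHiIaqIBABRkNEZGzLdaySPIZ0JmIAIgAAAEUkU0ZDE2iEJTMBAAAAACInuqpFdlKJV6hkERAAAAA4ZEdlR2ZZp2ZjEhMRAAADI5/ukhhzOJeKqqhSEAAQFZhUjJdWZanaIREjE3ZCEBJpcwASn/tZqJqpmrpiECV4ZBJZ25ib266RAAAAeqcwG2EAABfu/2e4m6iLzLgwKJdUESarqr7dq9/bYQACaKlDAAE3zLmXJ7bKiJzcu8hXqpYAFGiqrMy2bN79UAATV5A2v/5CV1IYa5W6icq6y6eLhCNUWLy824iEas75WMyES9/+//1zMUVHe8uWeKu7yqz/3GNYrcuoh3I2mr3qu6z/3//b//dWYiStrKZWqs3dzt7/xFepy6VmZUR3bP6Y3/3drKvvxSamIleHl0eu7//rq6u6VahSGLu9cja+3rzt3Luri3dCabyCFnebda3Np2ISIQASIAIQOsu2MVrMvMzKqXe4MASJu8khR8+lqHQRAAAAAAAiETECeIl4iLl2vLmHiIMjEWu7zcZY3sd0IQAAIQEAERM0VHRXiHZFqod5mHmYQlmXrMy92muXZCEAAAAQARMhBFVGkzd5p0NoloiInJZoiap5unnJeWQhAAEhEAABNCITMkh2Zq3LqGiaaIiqc1d5qpRYqKyHUgABbNyTI0aGICEEiGV83Mqna4qoiKgzJYq7qEbbqnZDICfN3KY2d1IAFJp2V826vKlZyIVDI2iIibqpU3qXcyJHzty5i6iIeGfOyIyqu8hnqqebZC"/>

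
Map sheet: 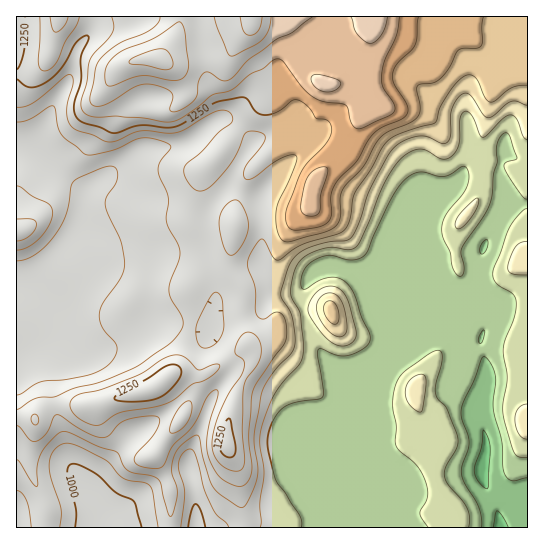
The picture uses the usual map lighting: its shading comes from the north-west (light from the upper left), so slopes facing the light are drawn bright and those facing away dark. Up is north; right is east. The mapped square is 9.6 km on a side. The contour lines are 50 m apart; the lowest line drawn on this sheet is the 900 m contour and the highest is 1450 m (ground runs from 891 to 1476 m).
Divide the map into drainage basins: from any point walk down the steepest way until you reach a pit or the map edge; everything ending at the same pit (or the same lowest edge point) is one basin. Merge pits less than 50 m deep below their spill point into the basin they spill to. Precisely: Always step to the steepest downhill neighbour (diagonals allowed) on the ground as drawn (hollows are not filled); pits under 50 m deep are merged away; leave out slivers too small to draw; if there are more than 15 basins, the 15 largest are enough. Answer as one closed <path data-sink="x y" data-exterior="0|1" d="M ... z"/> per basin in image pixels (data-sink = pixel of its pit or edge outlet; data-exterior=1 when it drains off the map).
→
<path data-sink="482 469" data-exterior="0" d="M527 16l-275 1 0 9-4 8 0 12 17 29 3 8-1 12-6 10-14 13-31 40-13 13-6 28-6 20 6 20 0 22-5 16 9-9 22-8 7-8 2 18 11 23-2 22 7 30 4 8 0 10-12 20-7 19-6 27 0 17 12 25 1 26 6 31 282-1z"/><path data-sink="17 358" data-exterior="1" d="M251 16l-71 1-3 14-17 28 17 14 6 9 2 15-7 8-11 6-18 0-7-3-19-30 0-8 6-7 15-4-5-6-13-37-67 0-12 46-12 10-19 3 1 342 17 2 7-8 12-6 45 0 24-9 29-7 19-14 8-3 23 4 37-23 10-10-7-28 2-22-11-23-1-17-8 7-22 8-9 9 5-16 0-22-6-20 6-20 6-28 13-13 31-40 14-13 6-10 1-12-3-8-17-29 0-12 4-8z"/><path data-sink="102 527" data-exterior="1" d="M71 404l-22 3-8 4-6 7 1 9-5 24 0 18 13 36 1 22 125 1 1-37-4-13-11-20-2-2-12 1-8-4-23-18-10-13-6-17z"/><path data-sink="195 527" data-exterior="1" d="M247 344l-9 9-33 22-8 1-19-4-8 3-5 4 22 22 0 9-4 8-20 24-8 13 14 30 2 43 74-1-5-30-1-26-12-25 0-17 10-39 15-27 0-10z"/><path data-sink="17 527" data-exterior="1" d="M31 417l-15 1 1 110 28-1-1-22-13-36 0-18 5-24-1-8z"/>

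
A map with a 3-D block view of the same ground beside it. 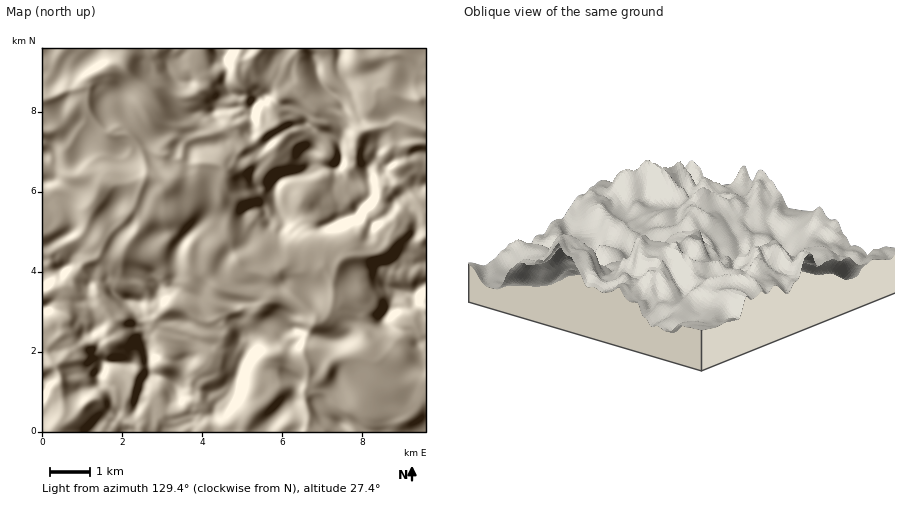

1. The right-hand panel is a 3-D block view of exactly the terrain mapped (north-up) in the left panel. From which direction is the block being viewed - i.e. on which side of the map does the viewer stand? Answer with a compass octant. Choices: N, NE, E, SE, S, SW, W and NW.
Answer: NE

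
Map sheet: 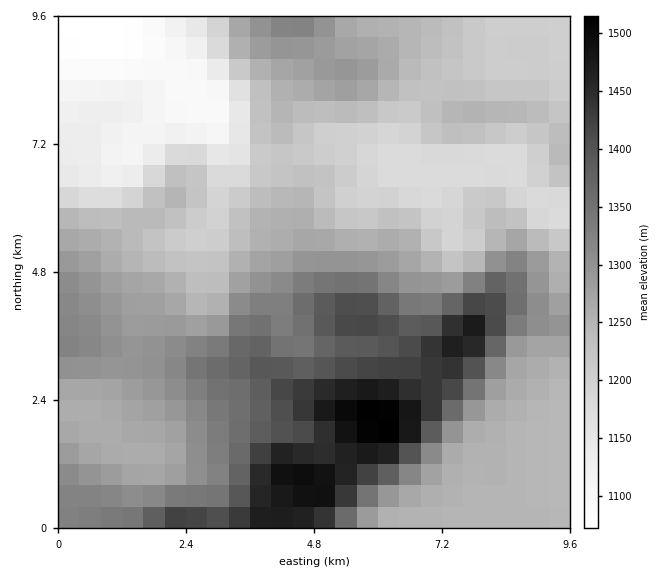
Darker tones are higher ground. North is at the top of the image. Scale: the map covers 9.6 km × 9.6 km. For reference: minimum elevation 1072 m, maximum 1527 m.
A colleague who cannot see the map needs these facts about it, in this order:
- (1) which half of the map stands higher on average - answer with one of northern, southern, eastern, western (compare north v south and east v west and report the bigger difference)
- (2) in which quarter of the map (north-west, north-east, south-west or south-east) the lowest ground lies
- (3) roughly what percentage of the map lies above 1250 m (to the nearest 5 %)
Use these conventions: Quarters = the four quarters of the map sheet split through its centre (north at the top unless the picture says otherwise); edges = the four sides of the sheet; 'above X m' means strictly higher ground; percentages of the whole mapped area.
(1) The southern half stands higher on average than the northern half.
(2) The lowest ground is in the north-west quarter.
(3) About 55 % of the map lies above 1250 m.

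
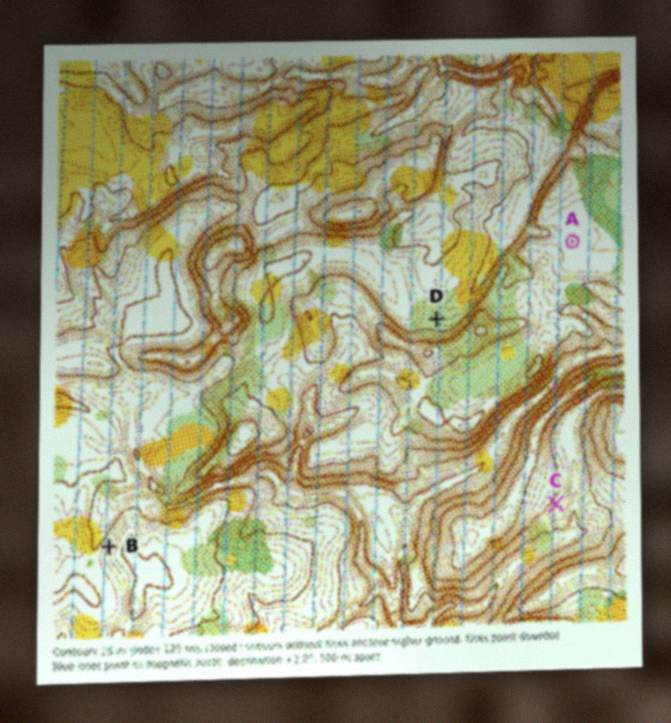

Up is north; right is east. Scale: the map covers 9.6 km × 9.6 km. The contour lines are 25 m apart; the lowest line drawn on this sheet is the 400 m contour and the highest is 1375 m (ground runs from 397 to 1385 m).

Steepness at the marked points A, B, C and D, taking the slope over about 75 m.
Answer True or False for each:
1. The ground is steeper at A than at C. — False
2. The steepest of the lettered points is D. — False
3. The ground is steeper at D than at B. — False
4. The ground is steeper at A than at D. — False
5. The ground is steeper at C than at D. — True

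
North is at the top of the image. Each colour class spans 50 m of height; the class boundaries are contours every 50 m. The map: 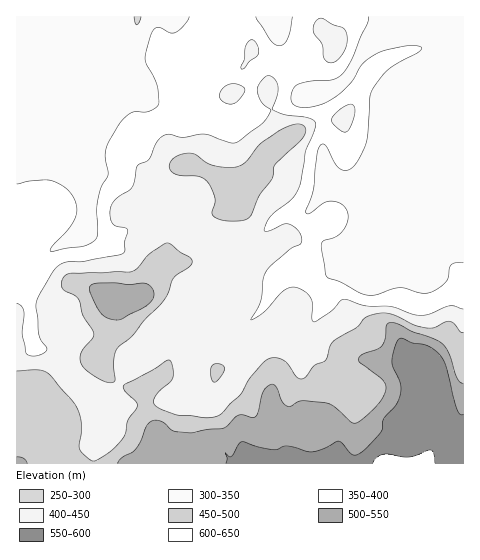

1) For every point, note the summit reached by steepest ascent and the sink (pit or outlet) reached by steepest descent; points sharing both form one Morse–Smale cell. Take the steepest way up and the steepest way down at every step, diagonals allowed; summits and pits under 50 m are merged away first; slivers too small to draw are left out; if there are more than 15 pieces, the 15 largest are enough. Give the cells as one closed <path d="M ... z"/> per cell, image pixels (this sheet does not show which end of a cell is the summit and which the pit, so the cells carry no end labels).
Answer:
<path d="M463 16l-65 1-30 26-24 37-27 18 7 34 0 36 6 14-8 8-15 22-24 4-19 16-16 8-8 8-8 14-28 30-75 68-8 21-12 20-27-9 8 10 10 38-6 13 0 11 370-1z"/><path d="M276 16l-260 1 1 335 11-1 7-4-5-18 1-15-3-26 17-32 12-10 23-11 7-10 1 8 14 7 8-1 12-6 15-13 20-26-9-15-7-4-35 0-5-3-9-8-5-11 3-41 36-33 13 8 10 12 6 5 10 2 16 9 23 4 18 8 10 2 24-14 64-24-4-1-11 3-3-2-10-25-14-28-3-11z"/><path d="M126 79l-38 36 0 42 4 7 11 10 35 0 8 3 8 11 10 5 23 3 2 3 0 25 7 11 20 10 36-6 12-7 19-16 24-4 15-22 8-8-6-14-1-48-6-19 3-6 9-5-11 1-34 15-22 7-21 13-11 3-26-10-23-4-16-9-10-2-5-4-11-13z"/><path d="M157 189l0 5-15 20-20 19-12 6-8 1-14-7-1-8-7 10-30 15-10 13-12 25 3 26-1 15 5 18 14 4 8 9 10 18 13 11 28 12 13-20 8-21 75-68 28-30 14-20-30 3-20-10-7-11-1-28-20-2z"/><path d="M35 347l-7 4-12 2 0 110 76 1 2-11 6-13-10-38-8-11-15-13-13-22-7-6z"/><path d="M399 16l-122 0-2 11 17 39 8 21 5 6 11-3 16 0 8-5 8-9 20-33z"/>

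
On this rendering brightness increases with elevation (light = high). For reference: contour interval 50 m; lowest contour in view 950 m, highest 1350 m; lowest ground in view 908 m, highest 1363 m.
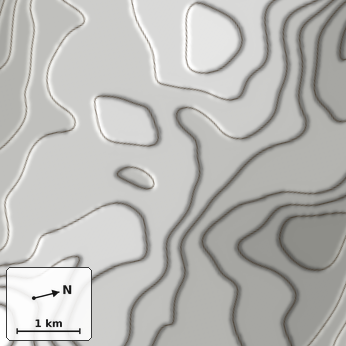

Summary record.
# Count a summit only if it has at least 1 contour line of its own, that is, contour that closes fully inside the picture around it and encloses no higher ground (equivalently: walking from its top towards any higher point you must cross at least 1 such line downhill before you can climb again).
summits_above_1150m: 2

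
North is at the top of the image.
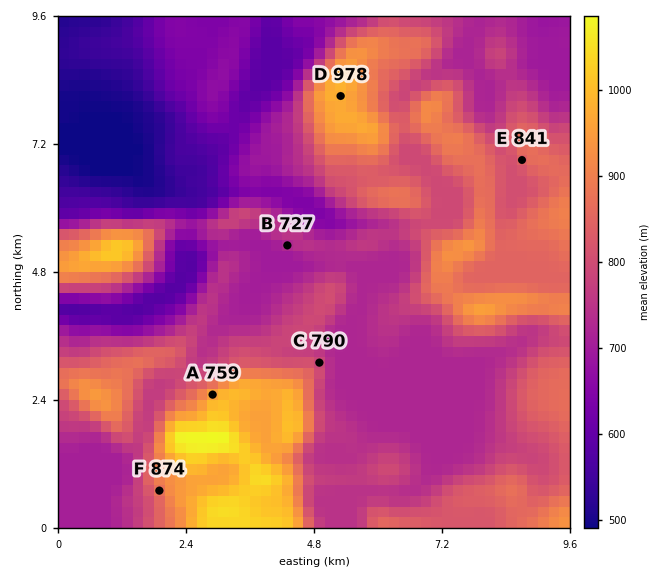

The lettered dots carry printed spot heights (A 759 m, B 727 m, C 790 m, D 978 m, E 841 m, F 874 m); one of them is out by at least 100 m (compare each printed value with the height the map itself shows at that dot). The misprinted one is A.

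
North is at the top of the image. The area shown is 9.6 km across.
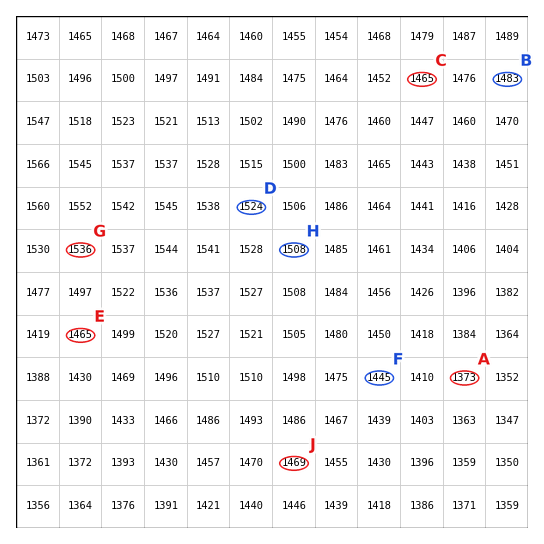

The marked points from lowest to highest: A C B D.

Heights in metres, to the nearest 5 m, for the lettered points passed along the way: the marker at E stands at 1465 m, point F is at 1445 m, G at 1535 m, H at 1510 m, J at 1470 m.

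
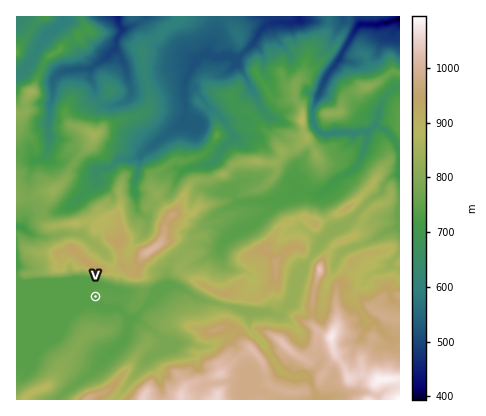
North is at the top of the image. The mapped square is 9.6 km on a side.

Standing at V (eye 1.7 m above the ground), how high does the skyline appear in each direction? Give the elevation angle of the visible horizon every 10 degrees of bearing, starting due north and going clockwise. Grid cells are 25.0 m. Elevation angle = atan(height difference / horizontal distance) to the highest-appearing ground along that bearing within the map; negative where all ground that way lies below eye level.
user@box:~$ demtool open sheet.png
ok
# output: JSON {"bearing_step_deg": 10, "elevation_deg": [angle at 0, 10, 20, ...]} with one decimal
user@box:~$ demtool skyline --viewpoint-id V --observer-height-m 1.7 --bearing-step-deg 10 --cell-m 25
{"bearing_step_deg": 10, "elevation_deg": [15.8, 15.7, 14.6, 12.3, 11.4, 10.4, 9.8, 6.4, 3.2, 3.3, 3.2, 3.7, 4.5, 4.8, 5.3, 6.2, 4.9, 5.1, 5.3, 3.5, 2.9, 3.1, 0.8, -0.1, -0.1, -0.1, -0.1, -0.1, -0.1, 2.1, 5.3, 7.8, 7.4, 9.9, 12.0, 14.6]}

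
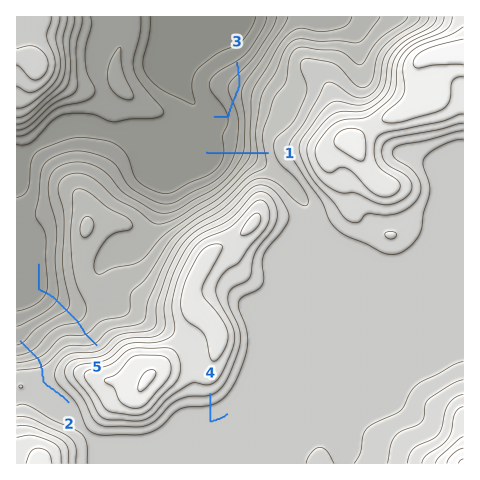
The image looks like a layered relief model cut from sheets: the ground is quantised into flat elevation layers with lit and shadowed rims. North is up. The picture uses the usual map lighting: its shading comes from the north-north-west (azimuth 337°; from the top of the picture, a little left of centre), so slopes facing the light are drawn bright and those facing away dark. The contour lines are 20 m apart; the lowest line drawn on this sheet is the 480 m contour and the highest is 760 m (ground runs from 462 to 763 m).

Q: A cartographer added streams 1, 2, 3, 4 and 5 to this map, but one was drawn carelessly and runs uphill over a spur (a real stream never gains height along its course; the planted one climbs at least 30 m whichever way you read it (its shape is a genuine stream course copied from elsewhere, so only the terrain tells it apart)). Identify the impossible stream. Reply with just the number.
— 3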